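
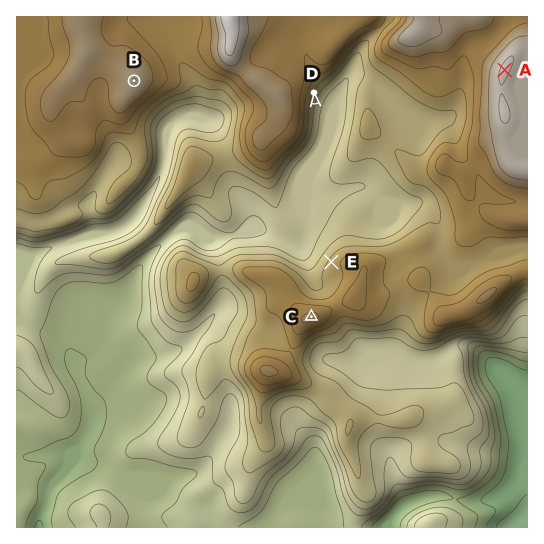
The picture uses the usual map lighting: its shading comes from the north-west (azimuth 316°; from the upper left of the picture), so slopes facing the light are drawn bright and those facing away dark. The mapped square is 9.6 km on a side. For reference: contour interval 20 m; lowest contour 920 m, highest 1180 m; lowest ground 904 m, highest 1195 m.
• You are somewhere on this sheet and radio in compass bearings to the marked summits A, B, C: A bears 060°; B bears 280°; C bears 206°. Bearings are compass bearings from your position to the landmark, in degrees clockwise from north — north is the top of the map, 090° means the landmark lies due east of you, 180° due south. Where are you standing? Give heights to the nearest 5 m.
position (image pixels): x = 403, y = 128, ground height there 1065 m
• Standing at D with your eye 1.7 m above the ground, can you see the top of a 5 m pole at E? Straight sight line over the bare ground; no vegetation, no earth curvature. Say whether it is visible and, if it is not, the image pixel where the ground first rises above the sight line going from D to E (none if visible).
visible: true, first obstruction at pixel None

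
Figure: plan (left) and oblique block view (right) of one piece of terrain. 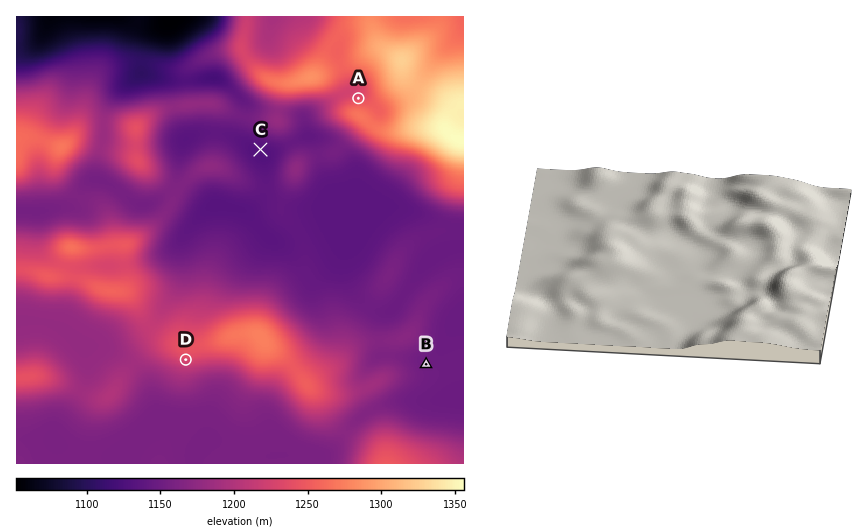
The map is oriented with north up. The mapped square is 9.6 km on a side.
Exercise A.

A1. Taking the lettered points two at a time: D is lower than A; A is higher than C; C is lower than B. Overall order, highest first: A D B C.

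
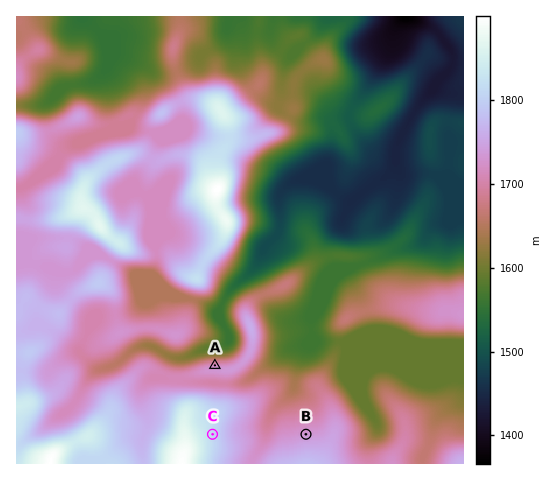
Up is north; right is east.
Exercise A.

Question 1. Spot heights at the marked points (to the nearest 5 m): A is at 1720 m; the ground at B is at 1735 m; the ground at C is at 1815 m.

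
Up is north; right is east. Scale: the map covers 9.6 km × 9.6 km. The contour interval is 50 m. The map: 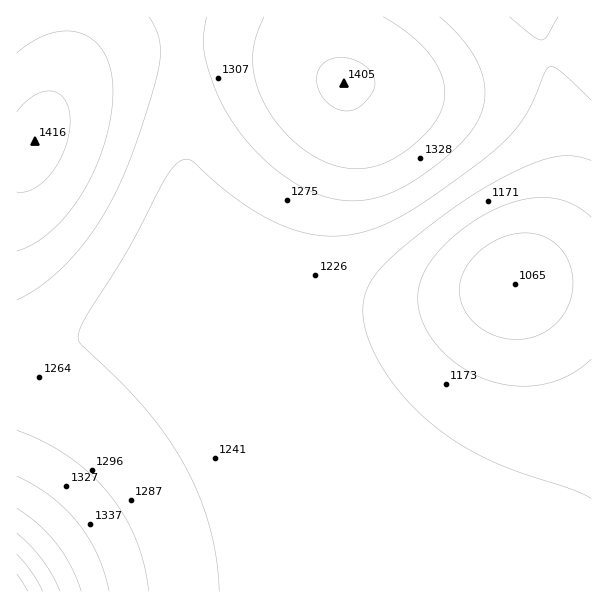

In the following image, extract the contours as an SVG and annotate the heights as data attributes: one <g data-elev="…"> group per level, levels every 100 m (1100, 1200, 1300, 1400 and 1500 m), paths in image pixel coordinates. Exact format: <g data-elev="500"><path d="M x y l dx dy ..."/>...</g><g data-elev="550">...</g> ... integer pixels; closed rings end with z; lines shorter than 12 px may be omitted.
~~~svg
<g data-elev="1100"><path d="M512 339l-12-2-11-4-9-6-9-7-6-9-4-10-2-10 2-10 3-11 7-10 9-9 11-8 12-6 12-3 12-1 10 1 17 8 12 15 7 19-1 20-8 18-14 15-19 9z"/></g><g data-elev="1200"><path d="M591 499l-18-9-54-18-30-12-30-16-27-20-27-26-23-30-14-30-4-14-1-13 1-12 3-11 6-10 10-12 36-32 49-36 41-24 36-15 24-3 10 1 12 4"/></g><g data-elev="1300"><path d="M149 591l-5-27-8-25-12-24-16-22-19-20-21-17-24-14-27-12"/><path d="M17 300l28-17 29-27 25-34 20-37 21-54 19-65 1-13 0-12-4-12-7-12"/><path d="M207 17l-4 27 5 25 15 36 20 32 26 27 28 20 29 13 27 4 15-1 16-5 17-7 16-9 21-15 19-17 13-15 9-13 4-12 2-12-1-12-4-14-6-13-9-14-25-25"/></g><g data-elev="1400"><path d="M81 591l-10-25-15-23-18-19-21-16"/><path d="M17 192l9 0 9-4 9-7 9-10 7-12 5-12 4-13 1-12-1-12-3-9-6-6-7-4-9 1-9 3-9 7-9 10"/><path d="M339 110l11 1 10-4 11-12 4-11-2-9-7-8-10-7-12-3-11 1-8 4-5 6-3 9 1 10 4 9 8 9z"/></g><g data-elev="1500"><path d="M43 591l-12-19-14-18"/></g>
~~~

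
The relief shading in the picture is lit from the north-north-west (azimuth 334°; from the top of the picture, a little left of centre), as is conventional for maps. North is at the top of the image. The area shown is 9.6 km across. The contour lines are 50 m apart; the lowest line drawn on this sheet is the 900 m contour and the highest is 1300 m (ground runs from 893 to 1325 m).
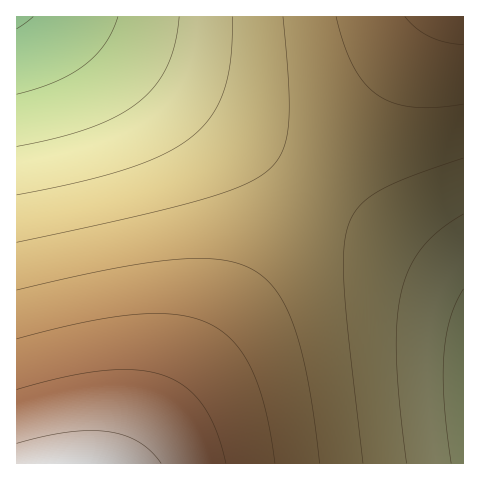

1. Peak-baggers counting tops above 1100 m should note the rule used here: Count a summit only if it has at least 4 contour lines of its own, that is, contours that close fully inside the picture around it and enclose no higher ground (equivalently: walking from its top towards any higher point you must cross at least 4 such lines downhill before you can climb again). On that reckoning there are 0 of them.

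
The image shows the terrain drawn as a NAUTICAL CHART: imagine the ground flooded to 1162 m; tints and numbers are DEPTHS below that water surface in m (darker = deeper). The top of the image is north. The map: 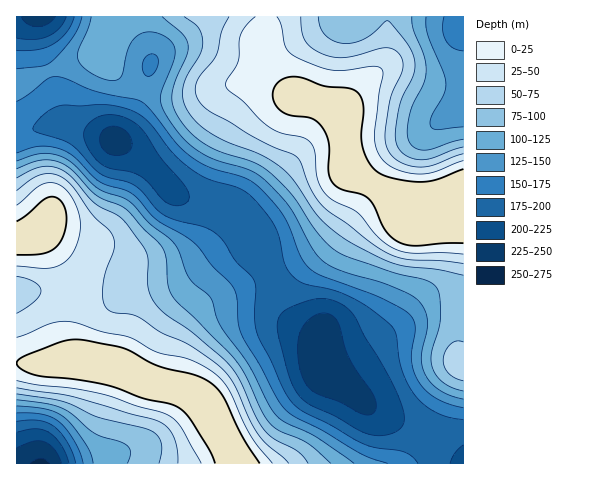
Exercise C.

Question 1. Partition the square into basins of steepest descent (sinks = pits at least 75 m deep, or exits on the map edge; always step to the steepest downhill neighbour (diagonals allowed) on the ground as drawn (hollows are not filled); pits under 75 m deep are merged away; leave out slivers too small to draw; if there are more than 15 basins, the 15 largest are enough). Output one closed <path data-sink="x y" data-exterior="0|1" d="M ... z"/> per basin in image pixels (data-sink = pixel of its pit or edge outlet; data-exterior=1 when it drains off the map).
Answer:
<path data-sink="319 354" data-exterior="0" d="M265 16l-152 0-9 32-5 4-83 31 0 280 27 2 20-4 26 0 14 3 21 6 31 15 37 8 8 5 11 12 26 54 226 0 1-269-8 1-43 20-15-17-44-25-7-7-4-52-13-9-38-12-23-24-8-25 5-18z"/><path data-sink="463 22" data-exterior="1" d="M463 16l-197 1 0 10-5 18 6 21 7 11 18 17 45 15 6 6 4 52 7 7 44 25 15 17 51-22z"/><path data-sink="41 463" data-exterior="1" d="M89 361l-26 0-20 4-27-1 1 100 220-1-26-53-11-12-14-8-38-8-30-15z"/><path data-sink="41 17" data-exterior="1" d="M112 16l-95 0-1 66 4 0 79-30 5-4z"/>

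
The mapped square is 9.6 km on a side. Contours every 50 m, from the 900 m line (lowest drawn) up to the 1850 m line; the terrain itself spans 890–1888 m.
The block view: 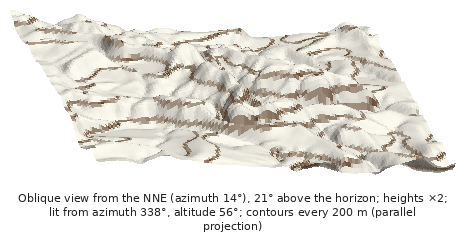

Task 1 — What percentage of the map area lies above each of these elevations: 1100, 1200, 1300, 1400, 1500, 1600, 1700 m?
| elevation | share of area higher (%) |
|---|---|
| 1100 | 91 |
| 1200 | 80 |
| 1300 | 64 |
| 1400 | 50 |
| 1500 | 37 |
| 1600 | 20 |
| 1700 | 8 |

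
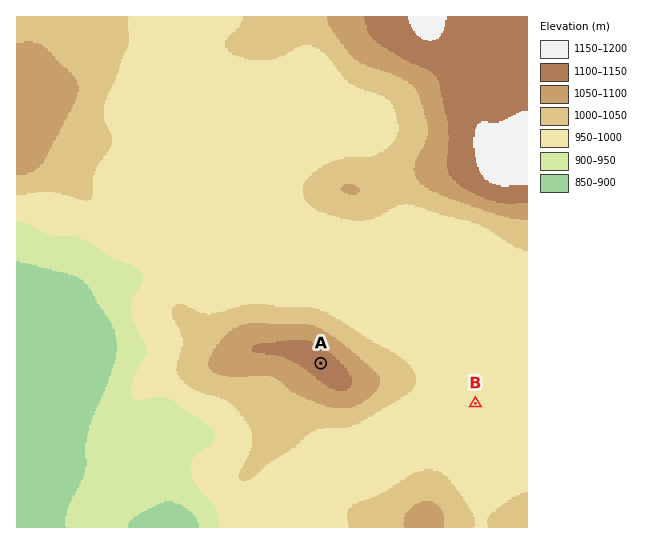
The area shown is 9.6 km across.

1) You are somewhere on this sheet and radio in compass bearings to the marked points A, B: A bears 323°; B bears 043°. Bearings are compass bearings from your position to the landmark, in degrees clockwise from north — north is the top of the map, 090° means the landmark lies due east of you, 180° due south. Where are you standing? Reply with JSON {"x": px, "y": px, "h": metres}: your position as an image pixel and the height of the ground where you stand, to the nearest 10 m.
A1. {"x": 406, "y": 477, "h": 1000}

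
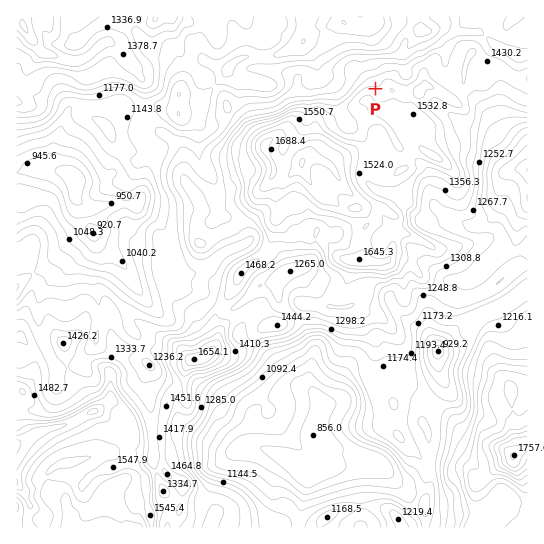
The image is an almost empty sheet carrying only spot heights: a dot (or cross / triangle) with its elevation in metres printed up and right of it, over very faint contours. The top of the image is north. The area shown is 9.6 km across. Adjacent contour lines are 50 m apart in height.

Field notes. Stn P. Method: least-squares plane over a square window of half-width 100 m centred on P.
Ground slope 15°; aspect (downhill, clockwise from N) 2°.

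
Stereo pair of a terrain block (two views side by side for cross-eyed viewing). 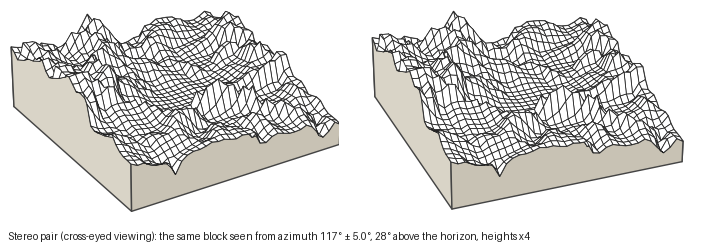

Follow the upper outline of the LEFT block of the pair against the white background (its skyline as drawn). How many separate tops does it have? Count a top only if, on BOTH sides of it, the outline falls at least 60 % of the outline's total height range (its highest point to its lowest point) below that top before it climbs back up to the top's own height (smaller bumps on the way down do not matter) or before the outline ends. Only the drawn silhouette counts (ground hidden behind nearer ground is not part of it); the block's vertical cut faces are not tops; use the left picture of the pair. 0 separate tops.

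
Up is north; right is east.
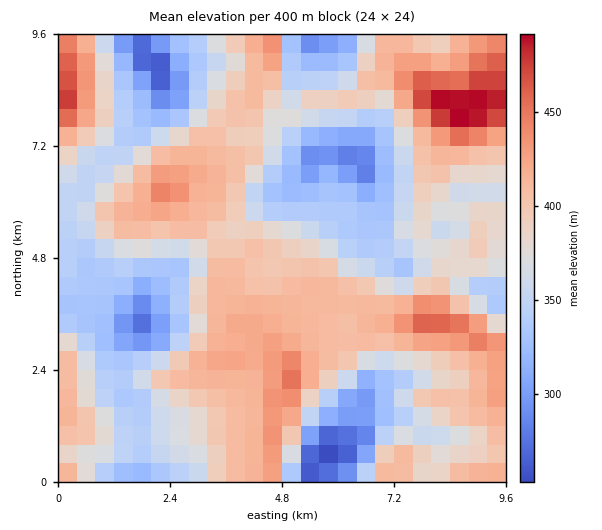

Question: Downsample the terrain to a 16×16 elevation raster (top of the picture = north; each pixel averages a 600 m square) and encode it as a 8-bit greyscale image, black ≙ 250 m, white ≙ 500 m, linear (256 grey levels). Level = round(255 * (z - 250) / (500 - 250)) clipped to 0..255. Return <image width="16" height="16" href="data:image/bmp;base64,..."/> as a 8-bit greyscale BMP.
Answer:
<image width="16" height="16" href="data:image/bmp;base64,Qk02BQAAAAAAADYEAAAoAAAAEAAAABAAAAABAAgAAAAAAAABAAATCwAAEwsAAAABAAAAAAAAAAAAAAEBAQACAgIAAwMDAAQEBAAFBQUABgYGAAcHBwAICAgACQkJAAoKCgALCwsADAwMAA0NDQAODg4ADw8PABAQEAAREREAEhISABMTEwAUFBQAFRUVABYWFgAXFxcAGBgYABkZGQAaGhoAGxsbABwcHAAdHR0AHh4eAB8fHwAgICAAISEhACIiIgAjIyMAJCQkACUlJQAmJiYAJycnACgoKAApKSkAKioqACsrKwAsLCwALS0tAC4uLgAvLy8AMDAwADExMQAyMjIAMzMzADQ0NAA1NTUANjY2ADc3NwA4ODgAOTk5ADo6OgA7OzsAPDw8AD09PQA+Pj4APz8/AEBAQABBQUEAQkJCAENDQwBEREQARUVFAEZGRgBHR0cASEhIAElJSQBKSkoAS0tLAExMTABNTU0ATk5OAE9PTwBQUFAAUVFRAFJSUgBTU1MAVFRUAFVVVQBWVlYAV1dXAFhYWABZWVkAWlpaAFtbWwBcXFwAXV1dAF5eXgBfX18AYGBgAGFhYQBiYmIAY2NjAGRkZABlZWUAZmZmAGdnZwBoaGgAaWlpAGpqagBra2sAbGxsAG1tbQBubm4Ab29vAHBwcABxcXEAcnJyAHNzcwB0dHQAdXV1AHZ2dgB3d3cAeHh4AHl5eQB6enoAe3t7AHx8fAB9fX0Afn5+AH9/fwCAgIAAgYGBAIKCggCDg4MAhISEAIWFhQCGhoYAh4eHAIiIiACJiYkAioqKAIuLiwCMjIwAjY2NAI6OjgCPj48AkJCQAJGRkQCSkpIAk5OTAJSUlACVlZUAlpaWAJeXlwCYmJgAmZmZAJqamgCbm5sAnJycAJ2dnQCenp4An5+fAKCgoAChoaEAoqKiAKOjowCkpKQApaWlAKampgCnp6cAqKioAKmpqQCqqqoAq6urAKysrACtra0Arq6uAK+vrwCwsLAAsbGxALKysgCzs7MAtLS0ALW1tQC2trYAt7e3ALi4uAC5ubkAurq6ALu7uwC8vLwAvb29AL6+vgC/v78AwMDAAMHBwQDCwsIAw8PDAMTExADFxcUAxsbGAMfHxwDIyMgAycnJAMrKygDLy8sAzMzMAM3NzQDOzs4Az8/PANDQ0ADR0dEA0tLSANPT0wDU1NQA1dXVANbW1gDX19cA2NjYANnZ2QDa2toA29vbANzc3ADd3d0A3t7eAN/f3wDg4OAA4eHhAOLi4gDj4+MA5OTkAOXl5QDm5uYA5+fnAOjo6ADp6ekA6urqAOvr6wDs7OwA7e3tAO7u7gDv7+8A8PDwAPHx8QDy8vIA8/PzAPT09AD19fUA9vb2APf39wD4+PgA+fn5APr6+gD7+/sA/Pz8AP39/QD+/v4A////AJRpUVhniKOyRg0uj5yJnqSXiGFpeZGjtXURFluDc3+Yo35aaH2Vo7SiTzJHbI2eqppkXIWfpqa0wYpTSWiMl7GSWk5dkKyvtrijln2JmKi3XlApLF+hrayno6Kovc7HoVRTPD1oo6elpaSjnaK1h1xaVlhRXJqhl52df2teiH10XWyGgoKTlpiJdFtZcXqFiGWPqKuon4pqYlpWUnh8f4tncZq7t6iNV0dPRERzkXV4fWRzoKmmn3dELiI/eaScla2HWWCBnJWCYkpET4u92sPYl1k5R4Ofj36HiHm07/Xx1ZVJFD9ukqVbXHakxMrO4ceDKx9PbpS4RzlRn6aXscc="/>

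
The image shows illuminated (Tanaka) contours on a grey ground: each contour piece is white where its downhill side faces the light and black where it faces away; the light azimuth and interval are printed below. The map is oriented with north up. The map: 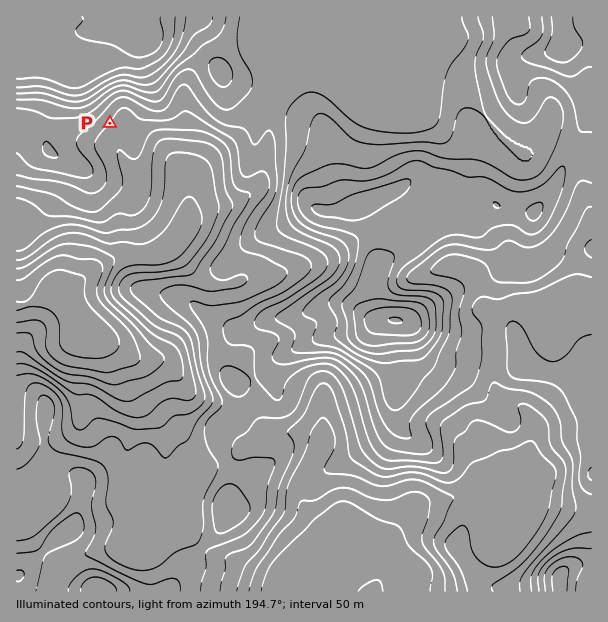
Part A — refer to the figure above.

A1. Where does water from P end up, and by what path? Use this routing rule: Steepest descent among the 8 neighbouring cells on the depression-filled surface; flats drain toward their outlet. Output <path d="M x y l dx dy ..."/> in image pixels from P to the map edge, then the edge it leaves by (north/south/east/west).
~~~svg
<path d="M110 123l7 8 0 16 2 2 0 3 4 9 3 3 0 1 14 14 37 0 11 10 0 33-2 0-22 23-21 12-24 0-5 3-3 0-6 3-3 3-6 3-12 10-31 0-26 26-10 1"/>
exit: west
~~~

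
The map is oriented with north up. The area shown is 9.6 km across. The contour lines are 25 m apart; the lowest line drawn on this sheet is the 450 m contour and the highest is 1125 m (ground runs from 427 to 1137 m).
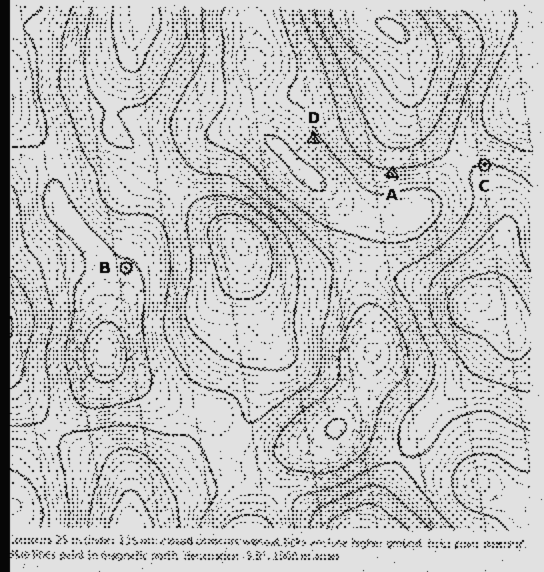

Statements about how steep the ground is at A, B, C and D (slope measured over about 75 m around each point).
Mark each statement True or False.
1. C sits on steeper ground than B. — True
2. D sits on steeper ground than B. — True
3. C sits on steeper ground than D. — False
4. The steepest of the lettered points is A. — True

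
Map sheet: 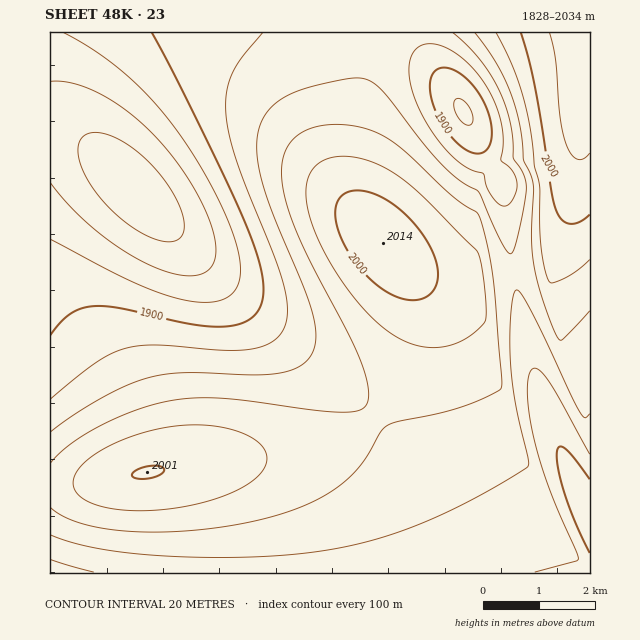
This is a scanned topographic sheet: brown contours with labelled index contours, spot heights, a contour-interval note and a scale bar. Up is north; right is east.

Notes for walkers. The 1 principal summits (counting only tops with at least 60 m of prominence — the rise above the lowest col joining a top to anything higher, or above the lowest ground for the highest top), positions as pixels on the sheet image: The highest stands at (383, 243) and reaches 2014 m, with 72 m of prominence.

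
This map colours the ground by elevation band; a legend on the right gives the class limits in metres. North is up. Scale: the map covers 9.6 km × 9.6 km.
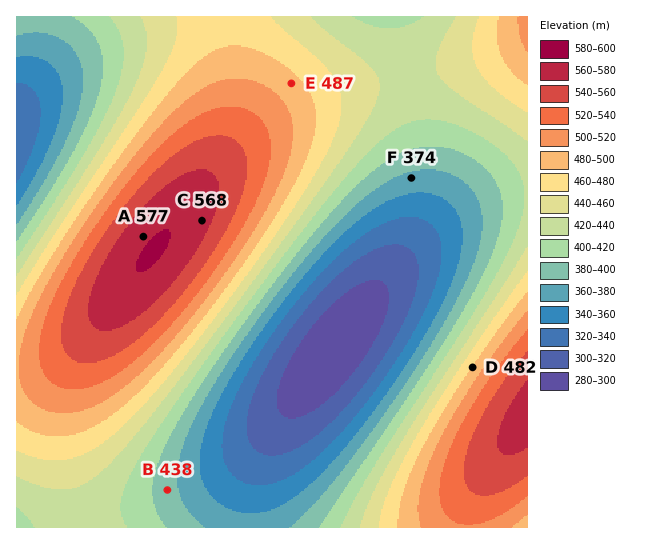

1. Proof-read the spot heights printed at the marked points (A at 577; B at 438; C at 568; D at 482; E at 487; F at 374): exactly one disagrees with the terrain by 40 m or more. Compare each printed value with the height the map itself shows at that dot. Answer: B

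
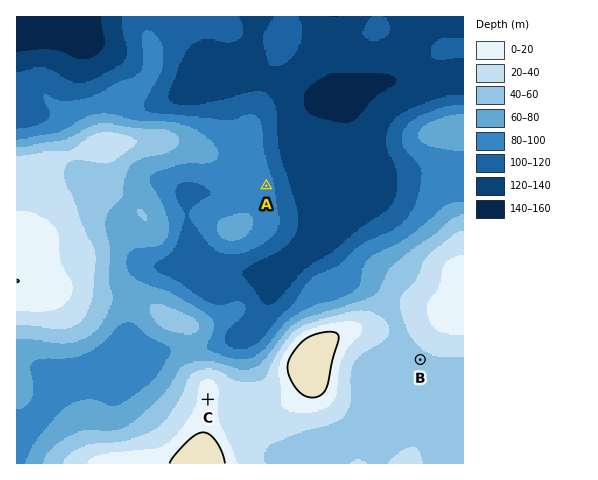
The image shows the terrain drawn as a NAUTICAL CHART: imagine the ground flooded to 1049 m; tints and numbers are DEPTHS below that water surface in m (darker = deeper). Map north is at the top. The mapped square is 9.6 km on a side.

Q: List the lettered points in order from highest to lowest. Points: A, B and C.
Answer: C B A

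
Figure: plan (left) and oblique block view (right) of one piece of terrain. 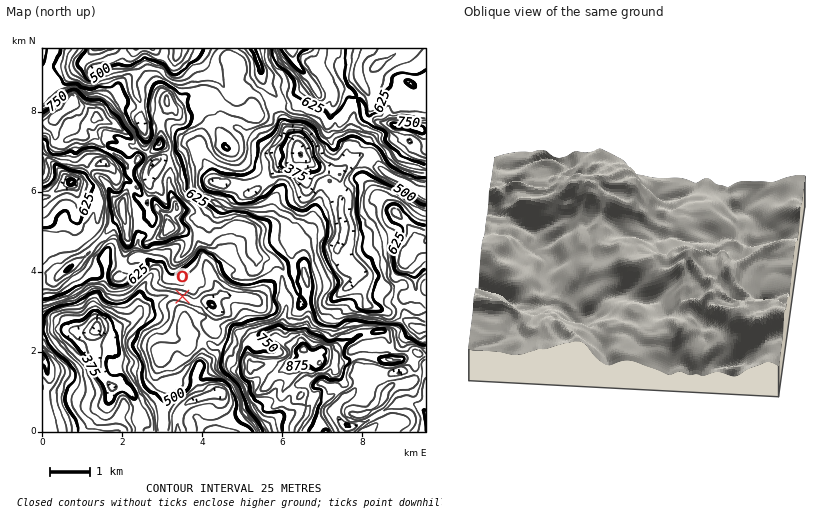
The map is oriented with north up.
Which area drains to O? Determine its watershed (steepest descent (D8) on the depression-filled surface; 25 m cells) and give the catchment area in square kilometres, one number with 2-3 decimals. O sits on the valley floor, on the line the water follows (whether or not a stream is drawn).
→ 7.197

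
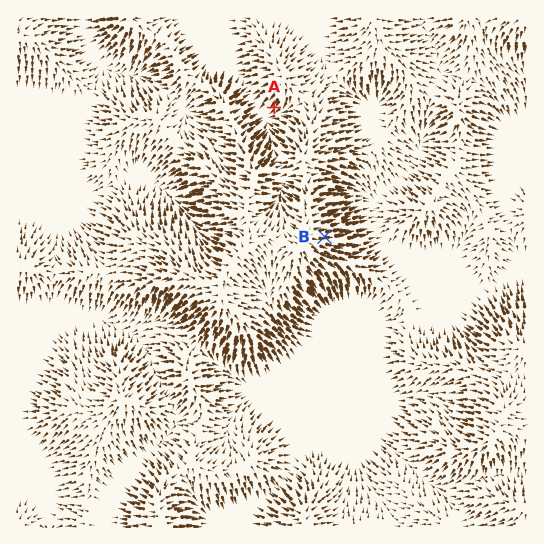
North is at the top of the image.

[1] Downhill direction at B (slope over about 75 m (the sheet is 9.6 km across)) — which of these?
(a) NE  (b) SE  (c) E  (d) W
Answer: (c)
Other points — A SW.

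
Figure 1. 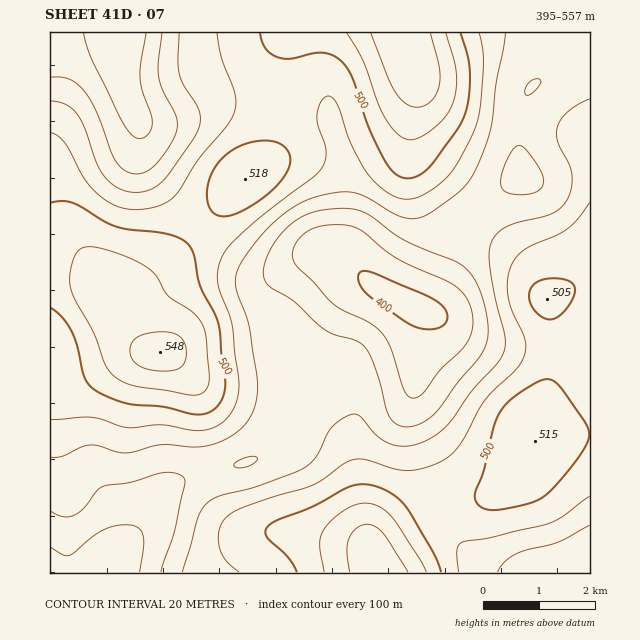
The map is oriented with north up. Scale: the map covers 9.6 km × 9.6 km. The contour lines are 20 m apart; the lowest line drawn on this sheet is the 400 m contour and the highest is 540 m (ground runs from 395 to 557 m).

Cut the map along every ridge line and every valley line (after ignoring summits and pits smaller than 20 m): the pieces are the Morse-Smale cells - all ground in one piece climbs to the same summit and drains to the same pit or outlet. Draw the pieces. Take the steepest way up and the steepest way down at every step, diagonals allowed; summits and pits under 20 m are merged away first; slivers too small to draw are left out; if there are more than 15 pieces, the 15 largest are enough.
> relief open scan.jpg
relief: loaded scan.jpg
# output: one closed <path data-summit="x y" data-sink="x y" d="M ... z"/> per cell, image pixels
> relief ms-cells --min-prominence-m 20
<path data-summit="401 33" data-sink="411 306" d="M590 32l-296 0-4 4-4 12-1 47-3 12 2 2 38 5 4 1 5 6 13 45 0 62-3 22 4 8 24 23 14 10 32 17 7 1 6-6 13-25 20-52 17-18 43-32-2-45 2-22 7-19 8-7 16-9 38-11z"/><path data-summit="535 441" data-sink="411 306" d="M590 159l-14 3-37 15-17-1-55 42-10 16-16 44-13 25-8 7 3 2 1 11-7 32-7 64 14 57 8 22 21-4 38 0 15-11 29-41 32-7 23-1z"/><path data-summit="160 352" data-sink="411 306" d="M200 228l-43 46-24 14-22 9-4-1-15-28-15-15-17-7-10 1 0 150 19-4 49-31 22-9 29 2 25 23 18 12 75 15 5-2 5-13 12-11 15-11 21-59 12-16 7-6 10-2-27-25-16-8-19 1-38 16-14 0-11-5-16-9z"/><path data-summit="160 352" data-sink="109 572" d="M166 353l-26 0-14 4-49 31-15 7-12 2 0 176 58 0 8-18 20-22 26-38 12-11 27-11 52-13 21-10 5-5 6-14 5-26-78-15-11-6z"/><path data-summit="380 572" data-sink="109 572" d="M294 407l-5 0-7 33-8 10-38 16-24 4-28 8-15 10-12 14-21 31-20 22-7 17 269 1-13-40-10-61-7-22-19-22z"/><path data-summit="160 352" data-sink="116 33" d="M116 32l-66 1 0 212 16 2 11 6 15 15 16 29 25-9 24-14 42-46-41-46-15-24-3-11-2-26-12-28-6-21z"/><path data-summit="380 572" data-sink="411 306" d="M374 286l-10 1-14 15-13 26-13 40-27 22-7 15 39 23 19 22 7 22 10 61 6 19 4-14 13-13 26-18 17-10-21-78 7-64 7-39-1-4-5-4-25-11z"/><path data-summit="535 441" data-sink="590 572" d="M590 435l-23 0-32 7-29 41-15 11-38 0-21 4 9 22 28 33 28 18 93 2z"/><path data-summit="245 179" data-sink="411 306" d="M283 108l-7 32-10 21-31 25-35 42 33 27 16 9 11 5 20-2 38-15 13 0 14 7-4-9 3-22 0-62-13-45-5-6-4-1z"/><path data-summit="401 33" data-sink="116 33" d="M293 32l-175 0 1 32 7 29 10 21 6 7 5 1 17-1 22-6 19-8 21-5 31 2 24 4 4-13 1-47z"/><path data-summit="245 179" data-sink="116 33" d="M242 102l-26 2-35 12-26 6-13-1-5-4 3 10 0 20 7 19 18 24 35 38 35-42 31-25 8-13 8-39z"/><path data-summit="380 572" data-sink="411 306" d="M590 63l-38 11-16 9-8 7-7 19-2 22 0 21 3 24 17 1 37-15 14-4z"/><path data-summit="380 572" data-sink="590 572" d="M431 498l-36 21-20 19-3 6 0 11 7 17 121 1-23-13-16-15-20-25z"/>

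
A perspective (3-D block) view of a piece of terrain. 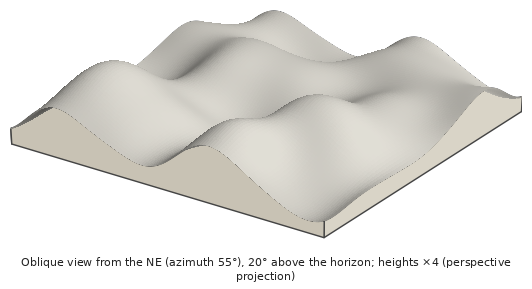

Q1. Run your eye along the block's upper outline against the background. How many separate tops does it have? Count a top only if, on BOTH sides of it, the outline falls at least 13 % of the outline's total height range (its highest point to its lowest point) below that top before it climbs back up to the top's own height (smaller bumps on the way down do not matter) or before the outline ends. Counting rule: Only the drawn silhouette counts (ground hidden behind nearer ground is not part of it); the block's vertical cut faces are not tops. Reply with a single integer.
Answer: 2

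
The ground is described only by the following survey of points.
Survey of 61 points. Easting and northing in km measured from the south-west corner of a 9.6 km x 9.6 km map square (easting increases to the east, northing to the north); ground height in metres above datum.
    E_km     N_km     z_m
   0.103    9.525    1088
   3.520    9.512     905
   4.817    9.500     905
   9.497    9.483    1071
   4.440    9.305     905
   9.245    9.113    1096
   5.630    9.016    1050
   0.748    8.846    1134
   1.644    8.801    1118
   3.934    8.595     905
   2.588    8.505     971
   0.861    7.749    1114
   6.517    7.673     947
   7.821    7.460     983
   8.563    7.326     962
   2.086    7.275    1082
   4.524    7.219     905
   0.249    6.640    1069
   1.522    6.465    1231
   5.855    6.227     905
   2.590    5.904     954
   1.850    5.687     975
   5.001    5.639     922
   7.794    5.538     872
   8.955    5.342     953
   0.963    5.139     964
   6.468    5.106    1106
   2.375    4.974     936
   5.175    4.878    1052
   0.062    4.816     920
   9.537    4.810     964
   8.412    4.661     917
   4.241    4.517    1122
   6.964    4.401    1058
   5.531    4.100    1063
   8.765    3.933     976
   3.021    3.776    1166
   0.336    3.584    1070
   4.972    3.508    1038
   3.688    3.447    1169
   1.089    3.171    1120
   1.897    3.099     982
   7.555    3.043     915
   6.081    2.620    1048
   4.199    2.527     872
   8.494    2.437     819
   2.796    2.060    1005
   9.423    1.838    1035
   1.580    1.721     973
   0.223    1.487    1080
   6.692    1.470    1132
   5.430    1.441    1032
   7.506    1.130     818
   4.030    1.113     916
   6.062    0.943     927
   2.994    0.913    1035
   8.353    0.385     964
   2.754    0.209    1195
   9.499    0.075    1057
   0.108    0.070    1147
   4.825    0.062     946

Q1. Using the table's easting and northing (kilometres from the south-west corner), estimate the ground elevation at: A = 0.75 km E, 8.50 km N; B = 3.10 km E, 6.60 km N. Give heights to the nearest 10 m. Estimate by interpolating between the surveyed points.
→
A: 1110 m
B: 970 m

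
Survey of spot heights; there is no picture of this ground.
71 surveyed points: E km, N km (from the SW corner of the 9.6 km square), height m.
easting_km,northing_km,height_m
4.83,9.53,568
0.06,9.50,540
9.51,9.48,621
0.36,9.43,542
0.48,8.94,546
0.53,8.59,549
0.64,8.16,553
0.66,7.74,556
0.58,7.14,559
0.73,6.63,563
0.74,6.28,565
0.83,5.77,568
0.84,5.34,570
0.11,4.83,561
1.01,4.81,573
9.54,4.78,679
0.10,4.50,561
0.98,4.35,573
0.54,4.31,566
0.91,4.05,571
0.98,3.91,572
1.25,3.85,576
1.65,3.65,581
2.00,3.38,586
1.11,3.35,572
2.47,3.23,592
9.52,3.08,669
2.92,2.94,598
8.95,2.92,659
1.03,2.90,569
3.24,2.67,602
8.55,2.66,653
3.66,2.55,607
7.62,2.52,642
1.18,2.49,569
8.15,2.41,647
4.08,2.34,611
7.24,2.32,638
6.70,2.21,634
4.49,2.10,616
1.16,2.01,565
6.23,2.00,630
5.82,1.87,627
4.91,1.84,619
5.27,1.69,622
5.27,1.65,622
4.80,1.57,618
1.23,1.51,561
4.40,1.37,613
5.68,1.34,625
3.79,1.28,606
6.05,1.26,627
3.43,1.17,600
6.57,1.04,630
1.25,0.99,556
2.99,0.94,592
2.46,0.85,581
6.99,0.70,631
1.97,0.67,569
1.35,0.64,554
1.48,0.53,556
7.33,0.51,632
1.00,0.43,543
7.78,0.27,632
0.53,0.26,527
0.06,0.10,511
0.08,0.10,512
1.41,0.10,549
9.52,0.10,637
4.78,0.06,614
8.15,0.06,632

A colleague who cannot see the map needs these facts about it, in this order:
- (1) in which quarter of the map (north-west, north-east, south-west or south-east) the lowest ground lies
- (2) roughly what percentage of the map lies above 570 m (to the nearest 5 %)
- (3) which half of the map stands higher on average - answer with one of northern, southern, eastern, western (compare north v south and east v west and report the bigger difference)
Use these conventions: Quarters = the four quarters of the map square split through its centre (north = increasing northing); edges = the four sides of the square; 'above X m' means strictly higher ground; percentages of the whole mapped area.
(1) Look to the south-west quarter for the lowest ground.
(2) Ground above 570 m makes up about 80 % of the sheet.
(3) The eastern half stands higher on average than the western half.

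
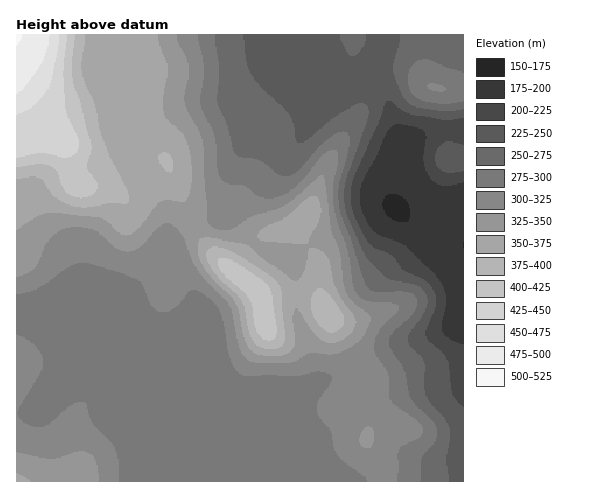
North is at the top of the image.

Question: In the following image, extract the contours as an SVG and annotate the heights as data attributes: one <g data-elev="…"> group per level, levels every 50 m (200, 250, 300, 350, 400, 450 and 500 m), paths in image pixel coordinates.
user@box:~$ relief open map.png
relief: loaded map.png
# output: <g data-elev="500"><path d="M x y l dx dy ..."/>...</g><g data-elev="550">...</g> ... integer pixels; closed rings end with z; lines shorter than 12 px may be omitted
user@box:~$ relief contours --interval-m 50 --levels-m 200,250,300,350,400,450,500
<g data-elev="200"><path d="M463 345l-14-6-7-8 0-7 4-18 1-8-3-9-5-10-32-32-9-5-18-7-7-4-9-17-4-17 3-17 13-23 9-22 6-8 6-3 21 4 7 4 1 5-2 18 0 9 3 9 6 8 6 4 6 1 18-4"/></g><g data-elev="250"><path d="M448 481l-1-21 3-22-1-11-5-10-17-20-2-9-1-27-3-4-11-11-2-6 2-8 15-22 2-8-1-7-3-6-6-4-31-7-16-16-8-13-17-41-1-12 1-12 23-65 1-7-1-5-5-4-7 1-23 14-27 23-5 2-3-1-3-4-2-15-3-8-31-30-9-13-4-15-2-22"/><path d="M340 35l6 14 3 6 4 2 4-3 5-6 3-6 1-7"/><path d="M400 35l-7 35 5 15 7 15 9 6 24 5 10 0 15-2"/></g><g data-elev="300"><path d="M118 481l0-19-2-12-6-9-18-18-5-19-3-2-4-1-7 3-24 20-6 3-12-1-11-8-2-4 0-5 22-35 3-12-2-8-6-8-8-7-10-5"/><path d="M397 481l2-31 4-5 17-8 2-3 1-5-6-8-21-15-6-6-1-5 0-20-14-24 0-10 3-9 6-8 13-12 2-6-6-3-18-1-10-2-7-5-4-8-6-37-11-29-3-16-1-18 5-26-1-10-4-2-7 4-27 31-11 8-10 5-8 1-8-1-7-3-11-9-15-1-5-2-4-5-3-8-3-34-13-30 3-37-6-33"/><path d="M17 295l21-7 30-20 14-6 31 8 25 10 5 5 8 20 9 7 7 0 7-4 16-18 4 0 6 2 12 9 8 9 3 11 7 38 5 9 6 6 8 2 20-1 23 1 27-4 8 1 4 2 1 4-1 3-14 21 0 10 14 18 3 17 3 7 7 7 20 15 3 4"/><path d="M438 92l7-1 1-3-11-4-7 1-1 2 3 2z"/></g><g data-elev="350"><path d="M31 481l-14-9"/><path d="M263 355l18 1 7-3 4-3 3-10-2-25 1-5 3-2 17 25 12 9 7 1 7-2 8-5 6-6 2-6-1-6-18-28-9-32-8-8-7-3-4 1-5 23-4 7-5 3-32-22-15-14-35-7-11 0-3 3-2 6 2 8 3 8 9 14 19 19 6 7 3 8 5 27 4 9 7 6z"/><path d="M292 243l15 1 11-20 2-7 1-9-1-7-4-5-3 0-6 2-21 19-23 11-5 7 0 4 5 2z"/><path d="M17 231l23-16 14-3 47 6 7 4 12 12 9 1 9-6 22-27 8-2 15 2 4-3 5-21-2-24-6-18-17-16-3-6 0-19 4-27-8-23-2-10"/></g><g data-elev="400"><path d="M267 340l7-1 3-7-5-37-2-7-8-8-24-16-11-6-7 0-2 5 3 8 23 21 6 7 7 32 4 6z"/><path d="M17 167l22-3 12 2 6 6 7 18 11 7 7 1 6-1 4-3 5-4 0-8-10-14 4-17 0-8-19-66 0-14 3-28"/></g><g data-elev="450"><path d="M17 114l16-8 15-18 5-13 7-40"/></g><g data-elev="500"><path d="M17 46l3-6 2-5"/></g>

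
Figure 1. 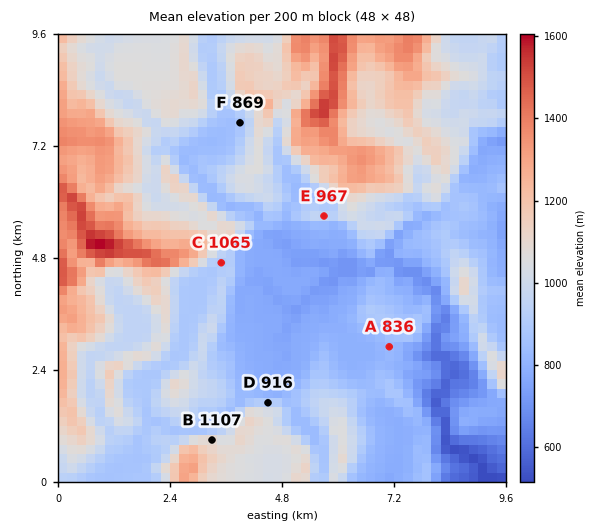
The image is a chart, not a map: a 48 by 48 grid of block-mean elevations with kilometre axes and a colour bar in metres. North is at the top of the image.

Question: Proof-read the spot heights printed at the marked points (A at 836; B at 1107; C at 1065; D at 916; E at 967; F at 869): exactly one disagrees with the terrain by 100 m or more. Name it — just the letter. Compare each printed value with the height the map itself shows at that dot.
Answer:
C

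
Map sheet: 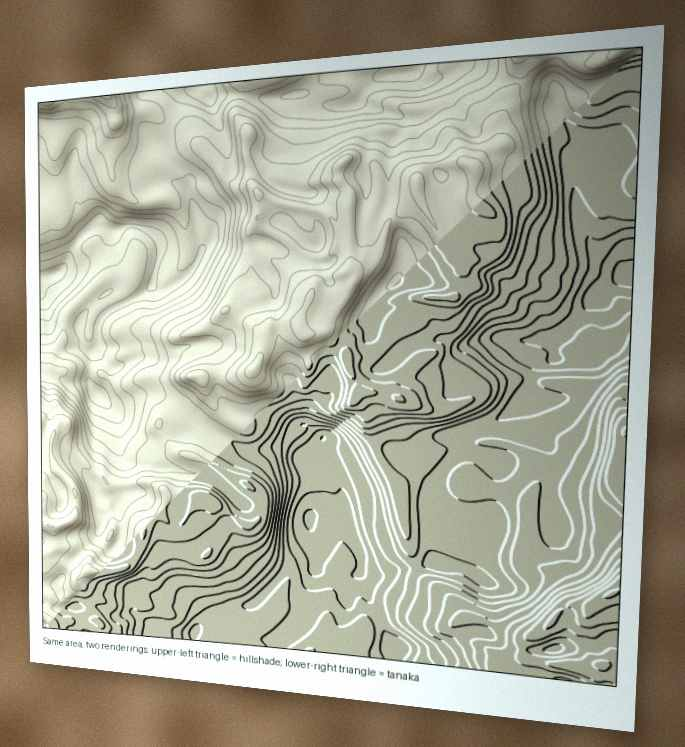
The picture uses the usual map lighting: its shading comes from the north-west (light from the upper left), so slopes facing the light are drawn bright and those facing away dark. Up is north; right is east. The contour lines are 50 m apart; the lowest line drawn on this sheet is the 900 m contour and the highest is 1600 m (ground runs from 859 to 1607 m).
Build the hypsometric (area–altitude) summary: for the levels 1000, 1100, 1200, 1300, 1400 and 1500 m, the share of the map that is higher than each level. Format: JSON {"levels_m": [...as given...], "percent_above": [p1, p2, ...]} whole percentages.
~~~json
{"levels_m": [1000, 1100, 1200, 1300, 1400, 1500], "percent_above": [94, 77, 56, 39, 20, 4]}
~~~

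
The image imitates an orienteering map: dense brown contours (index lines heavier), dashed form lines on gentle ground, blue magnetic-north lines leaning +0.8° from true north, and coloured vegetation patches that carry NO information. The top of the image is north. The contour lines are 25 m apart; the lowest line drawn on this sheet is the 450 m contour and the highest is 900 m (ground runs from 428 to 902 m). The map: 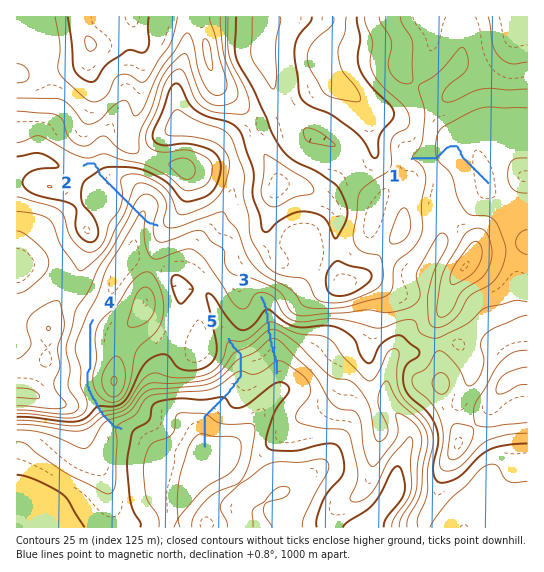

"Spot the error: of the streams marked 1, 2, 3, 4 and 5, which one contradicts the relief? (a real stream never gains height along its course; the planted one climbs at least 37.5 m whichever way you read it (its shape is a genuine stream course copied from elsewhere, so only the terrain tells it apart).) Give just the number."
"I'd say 2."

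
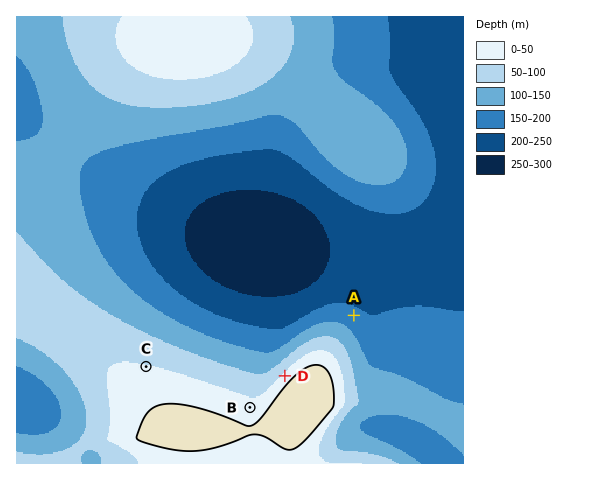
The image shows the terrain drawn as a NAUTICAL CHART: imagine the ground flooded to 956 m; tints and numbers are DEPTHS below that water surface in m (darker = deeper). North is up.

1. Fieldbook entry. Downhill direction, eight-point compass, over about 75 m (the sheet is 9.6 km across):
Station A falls NE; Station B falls N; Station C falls N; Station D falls NW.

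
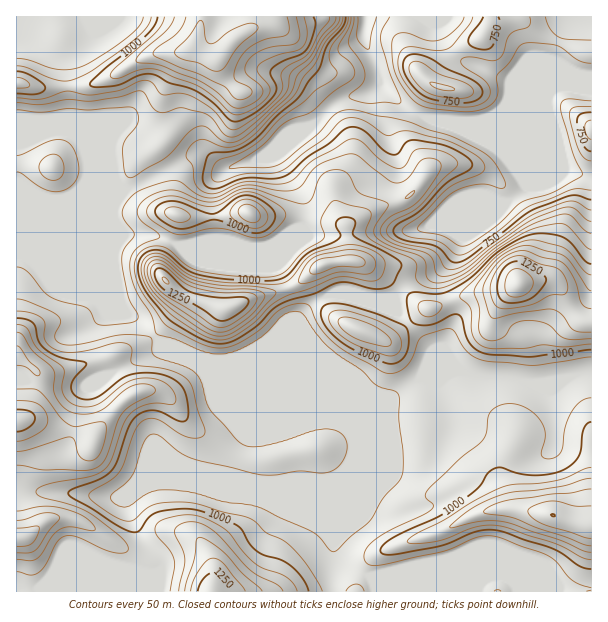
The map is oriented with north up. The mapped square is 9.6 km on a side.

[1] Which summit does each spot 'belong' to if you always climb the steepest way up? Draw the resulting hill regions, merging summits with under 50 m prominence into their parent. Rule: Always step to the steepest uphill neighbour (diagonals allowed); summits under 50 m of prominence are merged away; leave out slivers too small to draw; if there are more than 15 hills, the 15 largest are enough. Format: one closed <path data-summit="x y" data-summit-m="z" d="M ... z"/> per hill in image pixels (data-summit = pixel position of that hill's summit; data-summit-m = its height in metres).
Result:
<path data-summit="519 284" data-summit-m="1348" d="M395 98l-5 18 0 19 7 21 0 17-5 12 0 7 8 24 10 13 10 0 9-3 60-26 8 0 8 4-19 19-26 16 0 4-6 12-13 15-12 6-18 4-18 18-26 1 31 13 32 35 2 9-11 21 10 3 21-8 12 0 19 6 26 0 21 6 15 0 18-4 15-6 13-1 1-197-32-7-95-39-13-8-30-6-12-6z"/><path data-summit="17 420" data-summit-m="1280" d="M123 188l-31 0-26 11-18 0-15-6-17 1 1 296 102 8 46-20 76-1-6-3 6-22 5-8 0-7-5-12-6-12-24-24-7-17-9-8-19-9-17-13-1 8-17 6-34 20-3 0-2-4-11-40 3-8 12-10 10-27 0-12-2-11 2-40-2-5 0-13 8-12z"/><path data-summit="552 515" data-summit-m="1251" d="M464 372l-12 0-20 8 5 2 3 5 10 33 0 9-4 8-7 13-7 7-15 5-21 0-42-19 0 10-6 15 0 41-14 31 2 17 14 11 21 9 6 15 214 0 1-218-14 0-15 6-18 4-15 0-21-6-35-2z"/><path data-summit="218 59" data-summit-m="1221" d="M365 16l-345 1 10 13 17 16 13 6 16-2-10 10 2 59 10 18 32 33 8 15 8 5 71-36 6 0 18 14 7 1 48-17 17-10 46-42 33-9 8-10-2-13-14-29z"/><path data-summit="210 591" data-summit-m="1292" d="M167 344l-3 1 12 10 28 13 138 58 15 19 39 17 21 0 15-5 7-7 11-21-2-16-8-26-3-5-9-3-8-1-24 18-7 1-17-5-90-37-42 0-10 5-26 0z"/><path data-summit="165 281" data-summit-m="1304" d="M380 84l-14 10-19 3-12 6-23 23-34 27 2 8 21 31 3 9 0 15-3 11-17 9-6 6 13 0 18-7 33 0 15-3 57-2-4-1-7-7-9-22-2-15 5-12 0-17-7-21 0-19 4-17z"/><path data-summit="443 87" data-summit-m="854" d="M591 16l-18 0-5 5-6 12-9 26-4 3-12 5-27 27 0-14-54-24-11-15-6-17-13-6-60-2-2 23 14 29 2 16 25 24 26 12 49 1 17-6 13-11 44-18 19 0 18 4z"/><path data-summit="321 266" data-summit-m="1182" d="M497 200l-12 2-56 24-16 4-104 5-18 7-15 0-18 6-15-1-12-5-8 1 52 21 3 3 16 38 0 12-6 4 3 1 6-3 17-17 13-7 12-1 18 4 36 0 18-18 26-8 14-12 9-17 0-4 4-4 22-12 14-13 5-6z"/><path data-summit="360 330" data-summit-m="1139" d="M339 294l-12 1-9 5-21 19-15 6-19 19-19 10 44 2 84 36 17 5 7-1 26-21 10-19-2-9-32-35-26-12z"/><path data-summit="17 537" data-summit-m="1233" d="M141 488l-22 10-102-8-1 97 23 2 47-19 49 0 8 2 16-1 3-2 0-9-22-24-13-30 0-6z"/><path data-summit="591 129" data-summit-m="818" d="M573 86l-19 0-44 18-13 11-11 5-38 2 112 47 22 6 9 0 1-85z"/><path data-summit="249 213" data-summit-m="1135" d="M279 151l-18 7-28 8-9 4-8 9-5 12 3 48-10 3 27 0 12 5 15 1 9-1 12-6 22-14 3-11 0-15-3-9-23-34z"/><path data-summit="177 215" data-summit-m="1078" d="M203 154l-11 2-22 13-45 21-11 16 0 13 6 11 6 5 29 0 22 11 12 0 23-5 2-2 0-15-3-33 5-12 10-9z"/><path data-summit="482 38" data-summit-m="784" d="M572 16l-150 1 17 7 6 17 11 15 54 24 0 14 27-27 12-5 4-3 9-26z"/><path data-summit="51 168" data-summit-m="929" d="M65 130l-8 0-13 4-28 1 0 57 17 1 15 6 18 0 26-11 28 0-10-18-35-36z"/>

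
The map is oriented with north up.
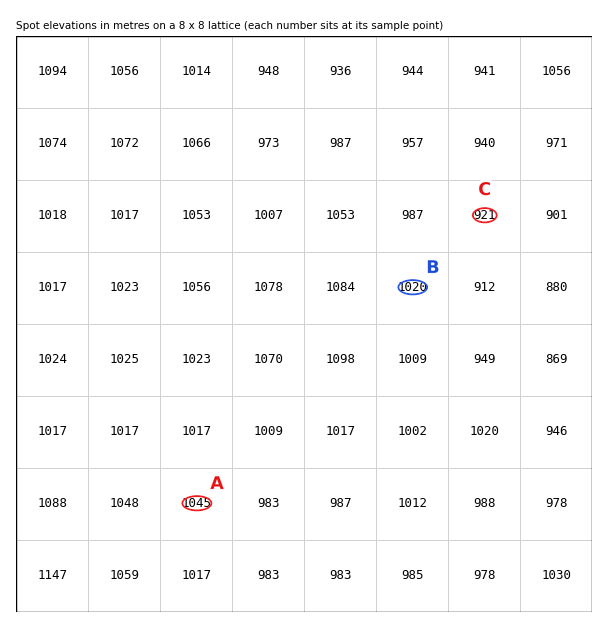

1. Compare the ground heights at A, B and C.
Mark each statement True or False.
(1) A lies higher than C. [True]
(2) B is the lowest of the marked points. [False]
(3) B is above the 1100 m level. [False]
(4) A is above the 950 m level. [True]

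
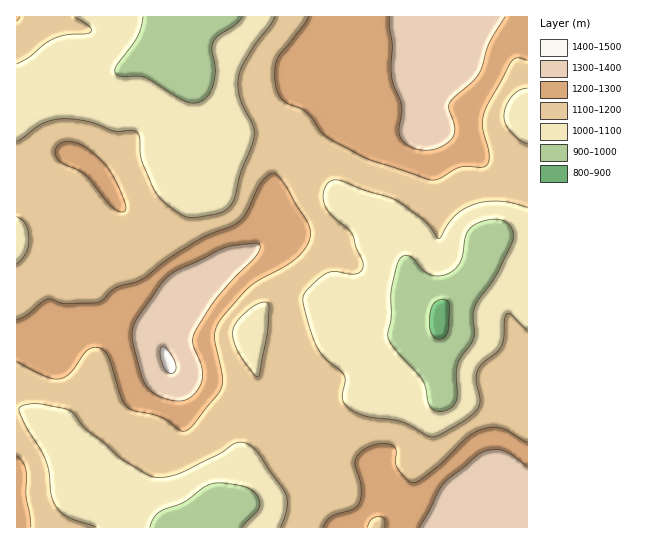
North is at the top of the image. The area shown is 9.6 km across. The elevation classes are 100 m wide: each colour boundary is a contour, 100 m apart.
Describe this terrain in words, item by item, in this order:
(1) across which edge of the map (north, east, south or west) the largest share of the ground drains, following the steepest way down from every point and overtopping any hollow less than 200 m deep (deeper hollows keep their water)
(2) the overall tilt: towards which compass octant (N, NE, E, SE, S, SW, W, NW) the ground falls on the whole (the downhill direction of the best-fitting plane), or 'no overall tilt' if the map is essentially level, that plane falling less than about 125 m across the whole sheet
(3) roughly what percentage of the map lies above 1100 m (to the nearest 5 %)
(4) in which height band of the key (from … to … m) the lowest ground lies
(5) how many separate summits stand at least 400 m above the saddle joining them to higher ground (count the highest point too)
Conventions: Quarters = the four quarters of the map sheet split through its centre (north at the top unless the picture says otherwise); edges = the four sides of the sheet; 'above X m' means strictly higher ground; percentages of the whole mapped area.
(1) Drainage is mainly to the east: more ground falls towards that edge than towards any other.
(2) There is no overall tilt: the best-fitting plane is nearly level.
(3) About 65 % of the map lies above 1100 m.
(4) Between 800 and 900 m: that is the band holding the lowest ground.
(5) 1 summit rises at least 400 m above its surroundings.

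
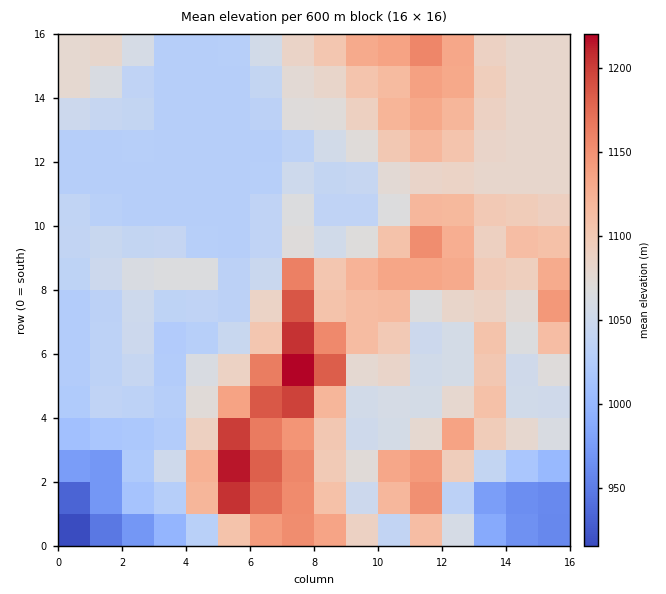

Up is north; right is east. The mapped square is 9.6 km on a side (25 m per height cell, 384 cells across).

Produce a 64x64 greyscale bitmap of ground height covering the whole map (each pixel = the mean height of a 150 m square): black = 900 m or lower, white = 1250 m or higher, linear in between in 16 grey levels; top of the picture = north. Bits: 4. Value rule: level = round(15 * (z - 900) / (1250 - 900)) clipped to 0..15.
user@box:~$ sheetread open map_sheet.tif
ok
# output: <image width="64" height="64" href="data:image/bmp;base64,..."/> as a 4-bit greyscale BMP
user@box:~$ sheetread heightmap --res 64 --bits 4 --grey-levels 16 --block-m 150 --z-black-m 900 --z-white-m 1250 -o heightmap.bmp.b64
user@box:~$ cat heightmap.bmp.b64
<image width="64" height="64" href="data:image/bmp;base64,Qk12CAAAAAAAAHYAAAAoAAAAQAAAAEAAAAABAAQAAAAAAAAIAAATCwAAEwsAABAAAAAAAAAAAAAAABEREQAiIiIAMzMzAERERABVVVUAZmZmAHd3dwCIiIgAmZmZAKqqqgC7u7sAzMzMAN3d3QDu7u4A////ABEBEiIiIzRDNFiZiImszLu7u6qYdlVnmpdlREQzMzMiEQESIiIzREQ0aJmImrzLu7u6qZh2VWiqqGREQzMzMyIRABIjMzRVRERomZmau7qqqqmYd2ZmebuoZEQzMzMzIhEBEjMzRVVURYmqqqu7uqqqmHZmZneau6dlRDMzMzIiEREiMzRFZlRXm8y7zLu6qqqXZmZ3iau6l1REMzMzIiMREiMzRFZmVVi93dzMu7qrupdmZ4mqu7qGVEMzMzMiIxEiMzRFVmZVac7u7dy7u7u6hmZomqu7uXZUMzMzMzMiIiIzNEVmZlVpzv/u3My8zLqGZnmqu7u6hlRDMzMzMzMyIiMzRWd2ZnnO7+7dzMzMuYZmiau7u7qXZVREQzRDM0MiIjNFZ3d3eb3u7t3MzLuphmaJq7u7u6h2ZlVURERDVDIjNERWd3eIrN3d3Mu7qqmHZ4mqqqq7uoh3dmZVVURVQzNEVVZmZ3ibzdzLu6qqqodniJmZmau6mYh3d2ZmVWVERFVVVmZmeJvN3Mu6qqqqh2d3eIiImrupiIiId3dmVURFVVVVVVZ4mt7dy7qqq6mHZmZ3d3eKu6mYiIiIh3ZVRFVmVVVVVneKzu3Mu6q7uYdmZmZmZnmrqpmIiIiIdlVUVWZlVVVWZ4rN3dzLu7u5h2ZmZmZmZ5qqqYh3eIh3VVVWZmZVVVZ3eazM3dzMzLmHZmZmZmZneaqql3d3d3ZlVVZmZmVVVnd4mrzN3d3cuodmZmZnd2ZniqqYdmZmZlVVZmZmZVVnd3eJq8zN3dy6mHdmZ3iHZmZ4qph2ZmZmVVZmZmZmVWd4d3iau8zd7cuph3Z3iIdmZmial3ZmZmZVVmZmZmZVVniIeJq7vM3u3LqYd3eIh2ZmZ5mHdmZnd1VVZmZmZlVWd4d4mru83u7typh3eIh2ZmZomYd2Znd3VVVWZmZmVVVnd3eKvMze7+3Kh3eIiHZmZniZmHZnd4hVVVZmZ2ZVVWZnd3mrzN7u7bmHeImHZmZmeJqYd2d4iVVVVmZ3dmVVVmZmd4q83e7cuYiImYdmZmZ4mpl3d4mZVVVWZndmZVVVZmZneJvN7dy6mJqph2ZmZniZqYd3iapVVVZmd2ZlVVVmZmZ3is3dy6qZq6mHZmZmd4mZh3eJqlVVVWZmZmVVVVZmZneKzd3KmZmruodmZmZ3iJmHeJmqVVVVZmZmZlVVVVVmd4ve3LmZmau6h2Zmd3d4iHd4mqtVVVVmZmZmZVZmVWZ4m97bqYiJm7qHd3d3d3iId3mru1VVVmZndmZmZmZlZneK3cqZiImauph3eIiIiIh3iau7VWZmZnd3ZmZnd2ZWZnnMupiIiJmqmYiJmZmZiHeJq7tmZmZnd3d2Z3eHdlVWaLy6mYmZmqqpmZqqqqmId4mqumZmZmd3d3d3iId2VVVovcuZiZmauqqqqqqqqYiIiZqqZmZmd3d3d4iHd2ZVVWi8y6mJmaqqqqq7qqmYiIiJmqpmZmd3d3d4d3dmZVVVZ6u6mImaqqqqq7uqmZiImZmZqmZmZ3dmd3d2ZmVVVVVniamHeJqpmqu7u6qZiIiZmZmZZmZnZmZnd2ZVVVVVVWZ3iHZniHd4q7u7qqmIiJmZmZlmZmZmZmZmZVVVVVVWZ3ZmZmZmZmebu7qqqZiImZmZmWZmZmZVVmZVVVVVVVZndmZmZmZmZ5u7uqqqmIiZmZmZZmZmVVVVVVVVVVVVVmd3dmZmZmZmiruqqqqYiImZmYhmZmZVVVVVVVVVVVVVZ3d2ZmZmZmZ5qqqqqpmIiJmYiGZmZlVVVVVVVVVVVVVneHdmZmZmZ3iZmZmamZiIiIiIZmZmVVVVVVVVVVVVVWZ4h2ZmZmZnd3iIiJmZiIiIiIhVVVVVVVVVVVVVVVVVZneHZmZmZnd3d3iIiIiIiIiIiFVVVVVVVVVVVVVVVVVWZ3dmZmZmd4iIiIiIiIiIiIiIVVVVVVVVVVVVVVVVVVVmZ2ZmZmZ4iIiIiIiIiIiIiIhVVVVVVVVVVVVVVVVVVVZmZmd2Z3iIiIiIiIiIiIiIiFVVVVVVVVVVVVVVVVVVVVZmd3d3eIiZmZmIiIiIiIiIVVVVVVVVVVVVVVVVVVVWZmZ3d3eImZmZmZiIiIiIiIhVVVVVVmVVVVVVVVVVVWZmZneHeImZqqqZmIiIiIiIiFVVVVZmZVVVVVVVVVVVZnd3eIh4maqqqqmYiIiIiIiIZmVVZmZmVVVVVVVVVVZnd3d4iIiaqqqqqZiIiIiIiIhmZlZnd2VVVVVVVVVVZneId3iIiJqqqqqqmZiIiIiIiHd2Znd2ZVVVVVVVVVZmeIh3eIiImqqqqqqZmIiIiIiIiHZmd3ZVVVVVVVVVVmd4iHd4mIiZmaqqqpmYiIiIiIiId2d3ZlVVVVVVVVVWZ3iHd3iZiJmZqqqqqZmIiIiIiIiHZ3dmVVVVVVVVVVZneId3iZmJmZmqq7qpmYiIiIiIiIdneHZlVVVVVVVVVmeId3eJmZmZmaqruqmYiIiIiIiIh2eIdmVVVVVVVVVWZ4h3eJqpmZmaqru6qZiIiIiIiIiHZ4iHZlVVVVVVVWZniHd4qqqZmZqru7qpiIiIiIiIiId3iYdmZVVVVVVWZneIh3iqqqqqqru7uqmIiIiIiIiId3iZh2ZlVVVVVWZmeIiHeJqqqqqqu7u6qZiIiIiIiIh3eJmHdmVVVVVWZmeImYiImZqru7u7y7qpmIiIiIiI"/>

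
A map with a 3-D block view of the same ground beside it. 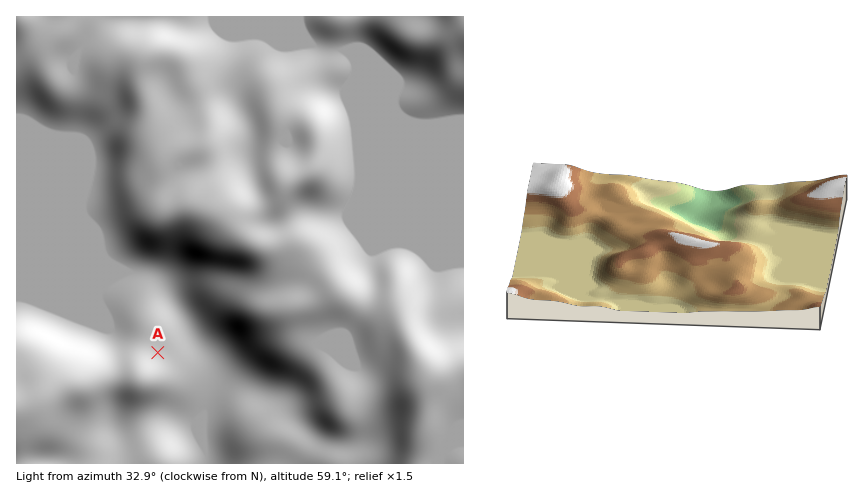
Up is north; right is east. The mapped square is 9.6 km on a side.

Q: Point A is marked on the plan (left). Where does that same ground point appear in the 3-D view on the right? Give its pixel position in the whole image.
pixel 741 217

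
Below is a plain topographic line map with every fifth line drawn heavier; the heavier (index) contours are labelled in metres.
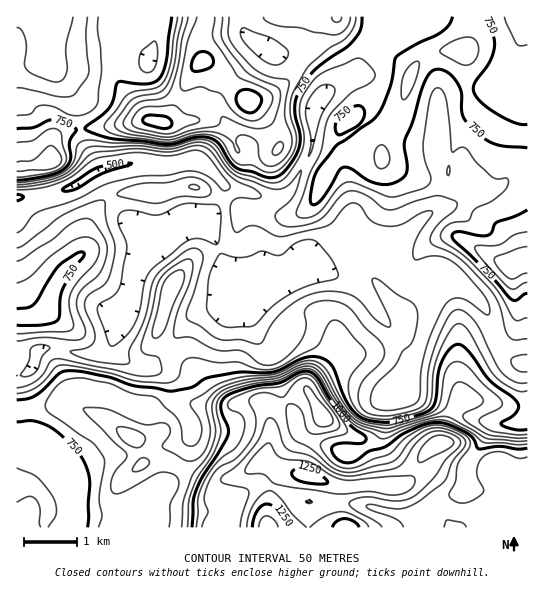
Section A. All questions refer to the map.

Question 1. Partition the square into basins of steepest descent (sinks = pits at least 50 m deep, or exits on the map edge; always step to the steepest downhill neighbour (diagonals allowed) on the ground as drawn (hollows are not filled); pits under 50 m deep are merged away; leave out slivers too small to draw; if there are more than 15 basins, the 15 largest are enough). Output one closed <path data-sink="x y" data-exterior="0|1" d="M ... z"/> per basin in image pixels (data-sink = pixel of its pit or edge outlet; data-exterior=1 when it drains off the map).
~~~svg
<path data-sink="17 198" data-exterior="1" d="M469 16l-262 0-7 21 3 24-12 13-15 33-11 16-22-3-33 7-41 4-11 4-6 6-1 20-12 4-23 2 0 242 34-2 16-7 5 0 11 8 24 11 31 23 6 15 0 6-14 10-10 12-2 10 6 15 0 7-5 11 410-1 0-389-31-7-12-8-14-17-4-15 0-25-3-13 7-19z"/><path data-sink="50 17" data-exterior="1" d="M206 16l-189 0-1 150 14 1 21-6 1-20 6-6 11-4 41-4 33-7 22 3 11-16 15-33 12-13-3-24 5-12z"/><path data-sink="17 485" data-exterior="1" d="M71 400l-5 0-16 7-34 3 1 118 100 0 4-7 2-11-6-15 0-6 10-14 16-12-3-16-7-10-11-5-16-13-24-11z"/><path data-sink="526 17" data-exterior="1" d="M527 16l-57 0 1 18-7 17 3 15 0 25 6 20 24 20 10 4 19 2 2 0z"/>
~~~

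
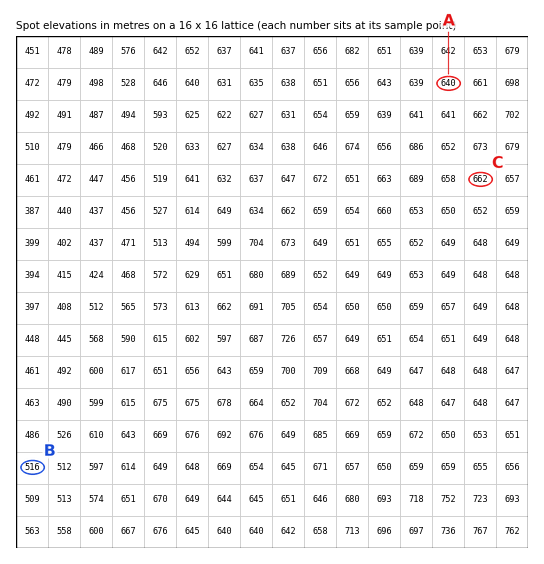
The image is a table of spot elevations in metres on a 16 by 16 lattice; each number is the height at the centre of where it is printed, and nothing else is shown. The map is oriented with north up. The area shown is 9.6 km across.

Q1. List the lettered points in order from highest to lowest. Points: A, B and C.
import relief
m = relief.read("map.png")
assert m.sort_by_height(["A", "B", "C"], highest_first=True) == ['C', 'A', 'B']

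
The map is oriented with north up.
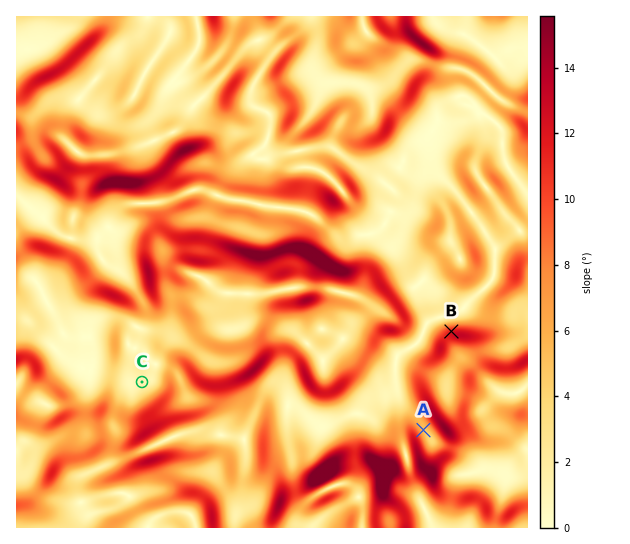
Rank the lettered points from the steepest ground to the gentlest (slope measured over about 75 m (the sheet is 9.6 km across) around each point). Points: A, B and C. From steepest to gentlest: B A C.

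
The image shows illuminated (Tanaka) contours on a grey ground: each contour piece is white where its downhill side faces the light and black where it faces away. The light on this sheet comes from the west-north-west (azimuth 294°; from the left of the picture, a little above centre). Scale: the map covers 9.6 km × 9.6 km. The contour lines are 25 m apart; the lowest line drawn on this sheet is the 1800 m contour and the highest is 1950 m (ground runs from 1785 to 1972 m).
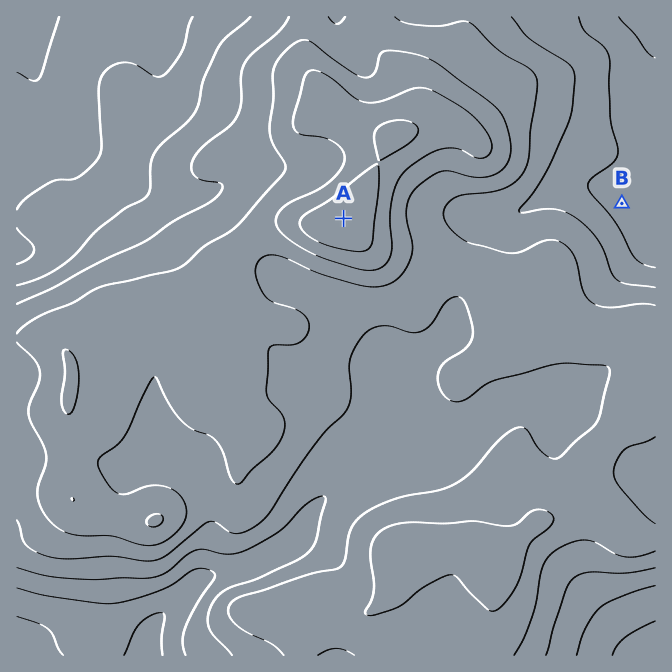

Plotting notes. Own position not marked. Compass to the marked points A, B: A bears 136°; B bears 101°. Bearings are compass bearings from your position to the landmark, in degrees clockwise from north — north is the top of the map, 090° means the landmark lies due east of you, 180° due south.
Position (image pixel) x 261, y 133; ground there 1890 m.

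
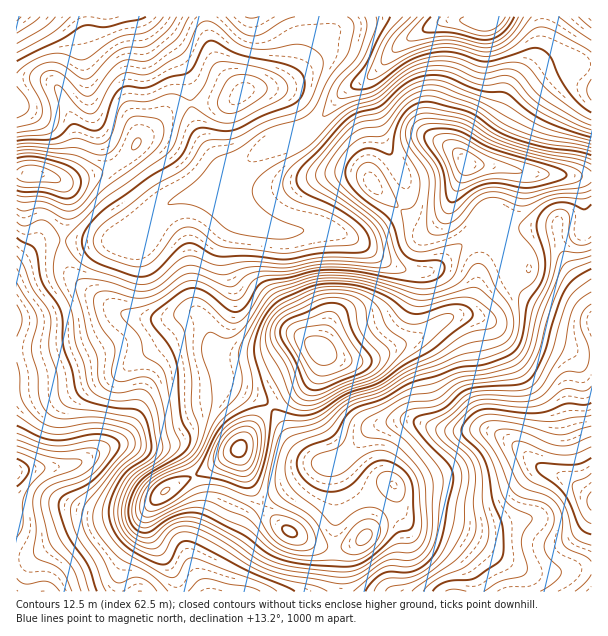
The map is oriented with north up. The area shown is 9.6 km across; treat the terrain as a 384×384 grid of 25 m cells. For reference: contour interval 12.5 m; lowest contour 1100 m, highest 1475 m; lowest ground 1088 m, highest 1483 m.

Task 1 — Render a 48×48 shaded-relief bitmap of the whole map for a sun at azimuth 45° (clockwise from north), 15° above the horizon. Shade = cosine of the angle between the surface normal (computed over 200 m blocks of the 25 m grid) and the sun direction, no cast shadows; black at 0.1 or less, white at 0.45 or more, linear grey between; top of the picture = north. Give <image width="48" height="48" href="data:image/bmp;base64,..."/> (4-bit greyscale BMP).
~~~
<image width="48" height="48" href="data:image/bmp;base64,Qk32BAAAAAAAAHYAAAAoAAAAMAAAADAAAAABAAQAAAAAAIAEAAATCwAAEwsAABAAAAAAAAAAAAAAABEREQAiIiIAMzMzAERERABVVVUAZmZmAHd3dwCIiIgAmZmZAKqqqgC7u7sAzMzMAN3d3QDu7u4A////AGZVQzRmQ0Z2VUMiIjM0VmVFVVVmZmd3d2ZVQzRVM0d2VDIRIiIzVlRFZVZmZnd3d2ZUMzRTI2dlQyERESNERVRFZ2d3d4iIiGZUMzQxFHdUMhERElZlVmVWiHd3iIiImWZUM0MQFXZDIRIRNpmGZ4dnmYiIiIeJmmVEREMAJVQhEjM0irqHeZd5qZiZiHeJqlREVVMRJEMiI0RYq6mHiYeKqZmZmIibu1VWZ2QyNFVERER5qpiHd3aKqZmZmZq7qWZoiHVERndlQzWKmZiHdmeaqZmaqqq6h2Z4iHZWeJl1MiaamZiHdnm7qZqqqqmXZkVWZ2ZniJl1IjeqmYd3d4q7qqu7updlViM0RVVmZmdkM2m6l3ZneJq7u8zLqXVEViIjREREM0VURYq6hlVniJqru7u6llRFViI0RDMiIjREV5u5ZEV4iImqmZmXVDRFZTRERDIjMzRVZ5qnU0V3dniHZndkMjRWVVVVVDM0Q0RVZ4h2MjRVRFZURWZCIjVmVVVVVERFREVWZmZUMjRDIkVUVmUyI0Z2VVZlVUVVVFVWZmVEMjRDI0VURVMiNFd2ZlVVVVVmZVVVZlREISRVVnZUREMzRXiHZlVVVVVmZVVWZlQzETZ4mZdlVVREVomHd2ZVVVVmZVVWd2QyE1iauph3ZmVVZ5mYiGZVVVVmVVVmeHUzRomrupmId2ZWeaqYiVVVVVVmZmZniYVFeJmaqZmYh3d3mqqZiFVERFZ3h3Z4qoZWiZmqqqqqmZmZqpmZh0RERWeZmHeKuoZomZq8zMzLqZmaqYiYd0RFV4mqqHiauXaKurze7u26mYiJl3iYdkVVeKq6mHiaqYisy83u/tqHd2eIh3iYZlVWiaqZh3iaqZq7u7zdy4VFVWaId3moVVVniZmId3eZmZqqmZqqlkI1VWd3d4mXRFZmeId3d3eJmIiId4iHUyJGZWd3d4mWVWZlZ3d3d3eIiHd3dmZkIRNWVWd3d4mGVlVDRndnd3eId3dmZlUyACVmVGd3ZmdlVUMiR3Zmd3d3d3ZmVUMgAkd2RFZlQ0VDNDIkeIdmZmd3d3dmVDMiJXh1Q0VDIjQzRVVoqpdmZmZ3d3d2ZUREV4h1MiRENFZneJq8uph2ZmZ3d3d3dmVVeJdTESZ4iavLu83cuph2d3d3Zmd3d3ZmeIYxElm83u7t3cy6mZdmd4iHVWZ3d3ZniIUiRqzu7u3d3qqHeYZmiIh2RFZmZmZniYVFis3u3MzM3YdleHZniIh1RVZVVmd4mYZorN3durzMzGVFiXZoiId2VmZmZniJqoZ5vM3Lqry7qlRGmXZ4iIh2Znd3eIiJqYeJvMzKq7upmVVoqXZ4iIh2Z3iIiIiIiIeKvMy6q6qYh2eKqHd4iHd2eJmZmIh3eIiau8y6qqmHd4iZmHeIh3dmeZqZiIh3iJmau8zLqYiHiIiIh3eIh3dniamIiId4iZiavN3bmHiImYiHd3iIh3ZniZmHd3d4iYiJq8y6hniJmnd3d4iIh3ZnmZh3d3d4iId4q7updWeJmg=="/>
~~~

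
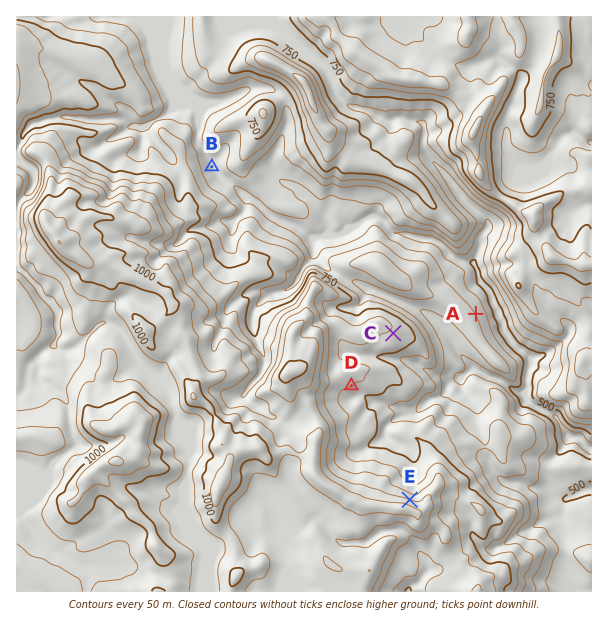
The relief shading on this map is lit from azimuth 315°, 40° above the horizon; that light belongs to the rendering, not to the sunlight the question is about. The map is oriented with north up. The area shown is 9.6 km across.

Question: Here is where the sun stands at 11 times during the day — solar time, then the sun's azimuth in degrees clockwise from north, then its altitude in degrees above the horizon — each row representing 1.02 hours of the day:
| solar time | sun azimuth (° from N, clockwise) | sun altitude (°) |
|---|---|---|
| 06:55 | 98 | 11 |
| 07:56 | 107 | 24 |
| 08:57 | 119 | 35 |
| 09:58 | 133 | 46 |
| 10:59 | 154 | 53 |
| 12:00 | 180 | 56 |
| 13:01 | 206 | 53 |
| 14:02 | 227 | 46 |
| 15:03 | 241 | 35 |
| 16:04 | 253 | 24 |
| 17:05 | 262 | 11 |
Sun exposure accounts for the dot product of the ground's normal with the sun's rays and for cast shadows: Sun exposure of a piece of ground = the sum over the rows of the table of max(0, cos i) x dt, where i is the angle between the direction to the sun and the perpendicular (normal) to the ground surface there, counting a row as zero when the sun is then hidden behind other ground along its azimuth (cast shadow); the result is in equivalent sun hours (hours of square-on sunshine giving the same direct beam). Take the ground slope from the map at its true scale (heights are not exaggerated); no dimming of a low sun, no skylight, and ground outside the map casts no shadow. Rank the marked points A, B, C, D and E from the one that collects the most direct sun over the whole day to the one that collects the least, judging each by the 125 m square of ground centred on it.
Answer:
D ≈ C > B ≈ A > E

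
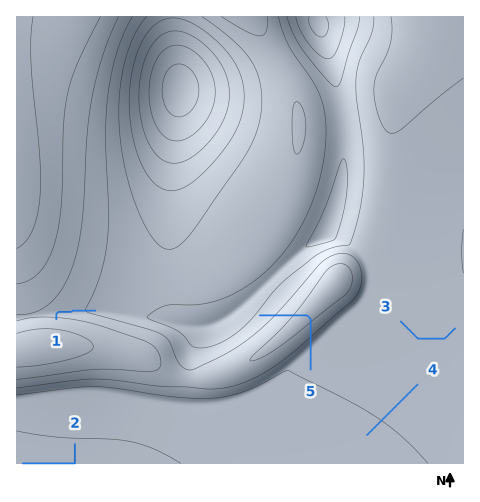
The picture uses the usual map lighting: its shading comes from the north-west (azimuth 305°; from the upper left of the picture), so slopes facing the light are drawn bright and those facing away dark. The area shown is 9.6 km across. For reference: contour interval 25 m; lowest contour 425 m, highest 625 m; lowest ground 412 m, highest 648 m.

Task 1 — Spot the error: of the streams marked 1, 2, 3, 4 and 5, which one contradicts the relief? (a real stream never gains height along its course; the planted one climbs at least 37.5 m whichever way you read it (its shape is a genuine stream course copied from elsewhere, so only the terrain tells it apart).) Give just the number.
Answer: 5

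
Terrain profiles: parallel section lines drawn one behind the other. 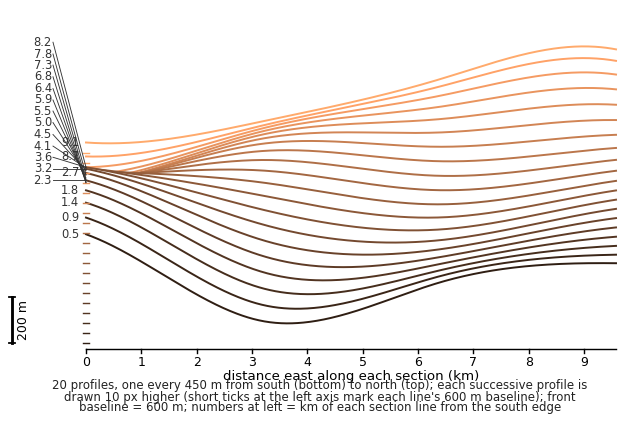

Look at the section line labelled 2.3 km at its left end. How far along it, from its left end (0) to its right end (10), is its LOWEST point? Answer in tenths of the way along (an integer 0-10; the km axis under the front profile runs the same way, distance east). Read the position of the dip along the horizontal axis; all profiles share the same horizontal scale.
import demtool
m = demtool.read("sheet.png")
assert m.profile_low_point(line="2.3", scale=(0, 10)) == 5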